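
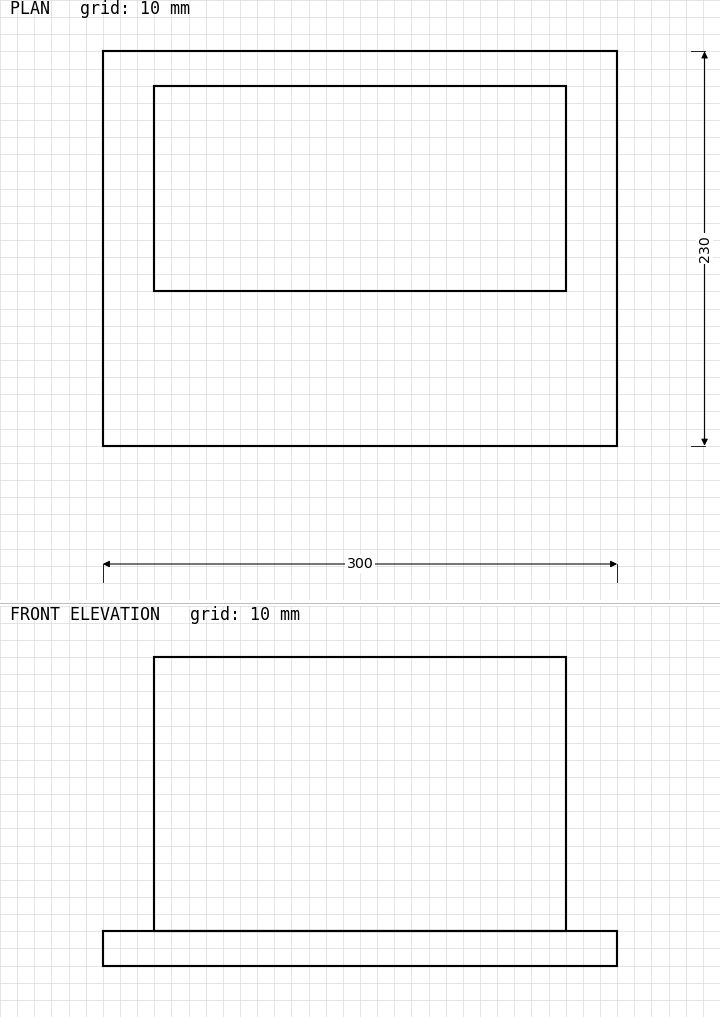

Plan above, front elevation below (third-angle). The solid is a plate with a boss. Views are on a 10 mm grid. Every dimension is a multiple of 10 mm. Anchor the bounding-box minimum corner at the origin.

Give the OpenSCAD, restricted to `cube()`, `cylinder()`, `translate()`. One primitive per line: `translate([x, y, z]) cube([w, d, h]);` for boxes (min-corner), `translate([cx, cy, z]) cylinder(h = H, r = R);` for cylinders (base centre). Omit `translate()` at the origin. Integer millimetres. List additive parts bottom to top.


cube([300, 230, 20]);
translate([30, 90, 20]) cube([240, 120, 160]);


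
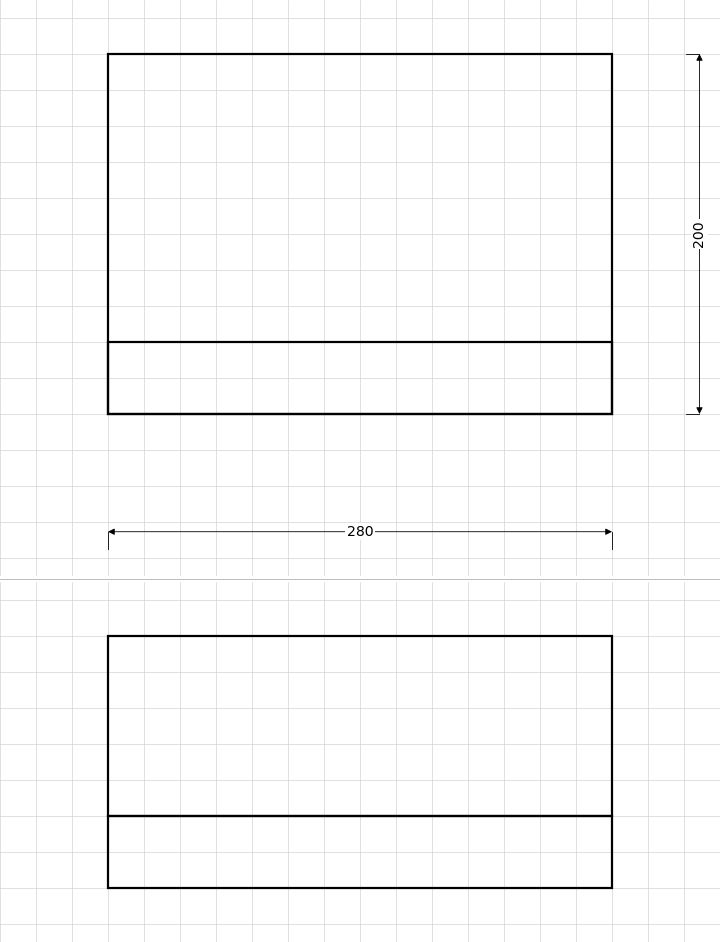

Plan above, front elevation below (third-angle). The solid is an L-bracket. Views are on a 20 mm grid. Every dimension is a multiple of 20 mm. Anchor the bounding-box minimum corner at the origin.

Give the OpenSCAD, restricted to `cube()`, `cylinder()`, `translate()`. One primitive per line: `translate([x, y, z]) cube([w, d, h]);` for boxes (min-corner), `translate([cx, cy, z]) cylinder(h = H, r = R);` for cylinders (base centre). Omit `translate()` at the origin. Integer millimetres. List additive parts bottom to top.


cube([280, 200, 40]);
translate([0, 0, 40]) cube([280, 40, 100]);


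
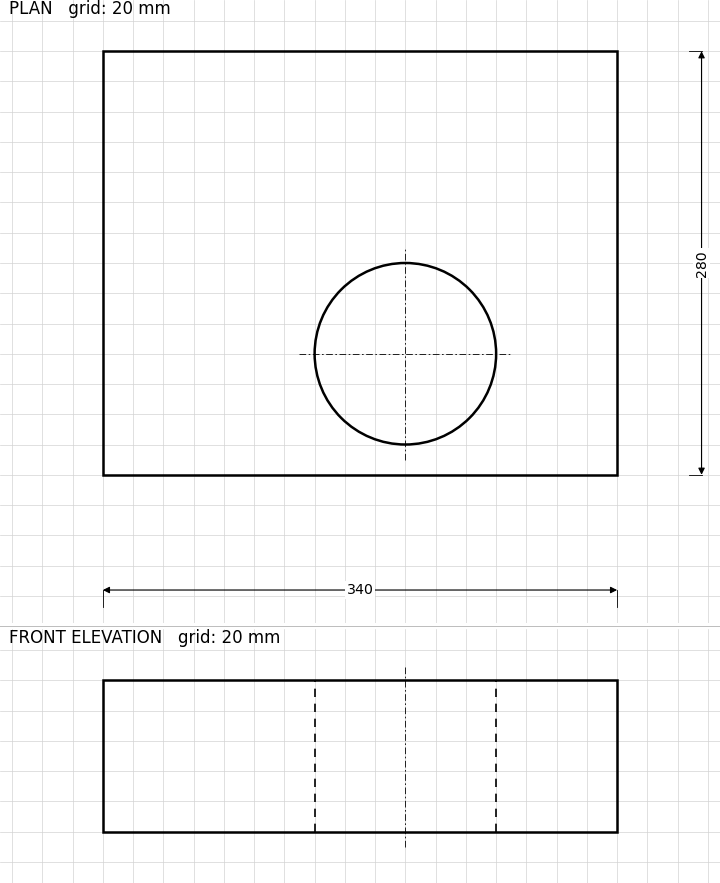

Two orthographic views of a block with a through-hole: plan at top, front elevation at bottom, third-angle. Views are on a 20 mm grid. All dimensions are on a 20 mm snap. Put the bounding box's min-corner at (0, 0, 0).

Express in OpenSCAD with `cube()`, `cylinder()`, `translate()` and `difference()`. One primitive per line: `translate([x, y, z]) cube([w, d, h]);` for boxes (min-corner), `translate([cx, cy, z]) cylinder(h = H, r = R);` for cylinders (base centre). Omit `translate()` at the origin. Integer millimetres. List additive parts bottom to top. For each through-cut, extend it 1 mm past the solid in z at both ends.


difference() {
  cube([340, 280, 100]);
  translate([200, 80, -1]) cylinder(h = 102, r = 60);
}


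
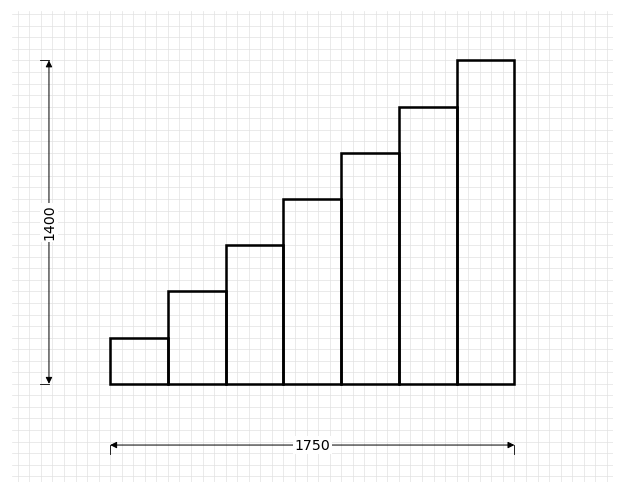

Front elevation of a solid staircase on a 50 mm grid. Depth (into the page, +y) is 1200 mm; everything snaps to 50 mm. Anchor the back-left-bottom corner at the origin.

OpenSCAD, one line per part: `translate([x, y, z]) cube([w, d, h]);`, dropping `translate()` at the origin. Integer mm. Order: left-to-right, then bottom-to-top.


cube([250, 1200, 200]);
translate([250, 0, 0]) cube([250, 1200, 400]);
translate([500, 0, 0]) cube([250, 1200, 600]);
translate([750, 0, 0]) cube([250, 1200, 800]);
translate([1000, 0, 0]) cube([250, 1200, 1000]);
translate([1250, 0, 0]) cube([250, 1200, 1200]);
translate([1500, 0, 0]) cube([250, 1200, 1400]);


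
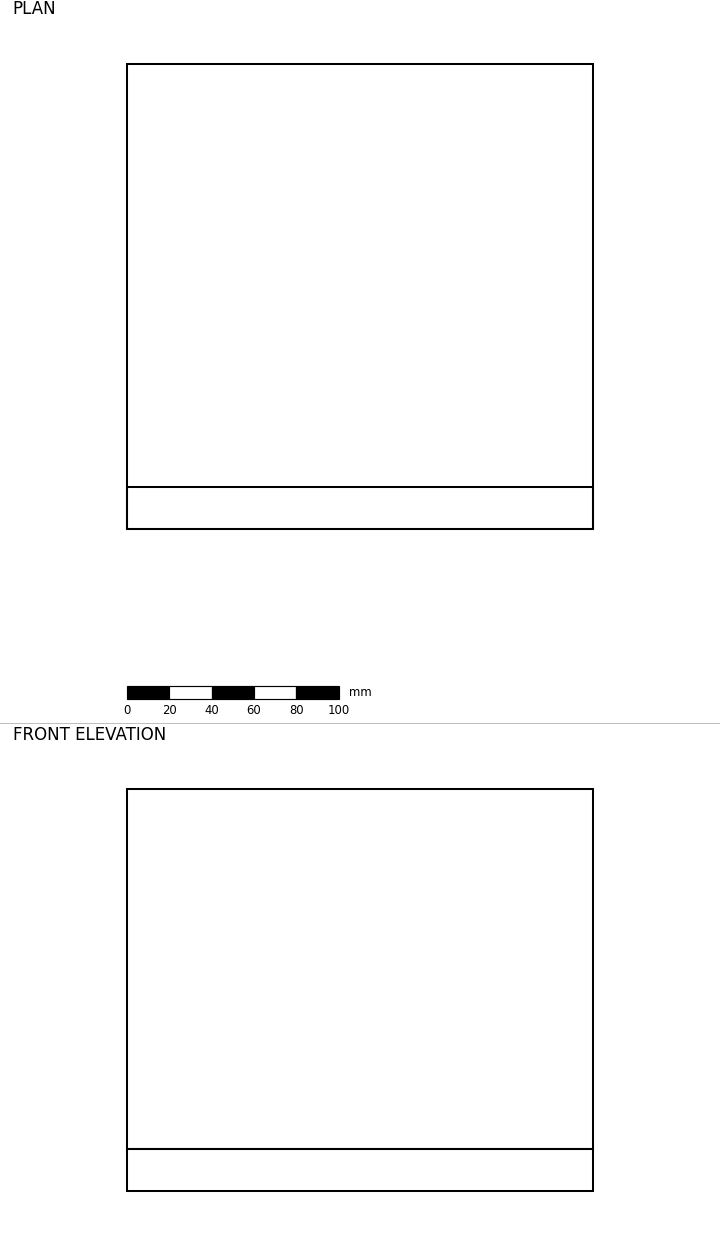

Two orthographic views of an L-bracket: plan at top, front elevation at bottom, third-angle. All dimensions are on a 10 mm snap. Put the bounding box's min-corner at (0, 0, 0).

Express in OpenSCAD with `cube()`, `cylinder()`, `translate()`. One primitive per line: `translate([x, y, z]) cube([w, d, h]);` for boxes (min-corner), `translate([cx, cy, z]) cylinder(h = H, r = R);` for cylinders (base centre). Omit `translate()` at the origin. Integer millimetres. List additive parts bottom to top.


cube([220, 220, 20]);
translate([0, 0, 20]) cube([220, 20, 170]);


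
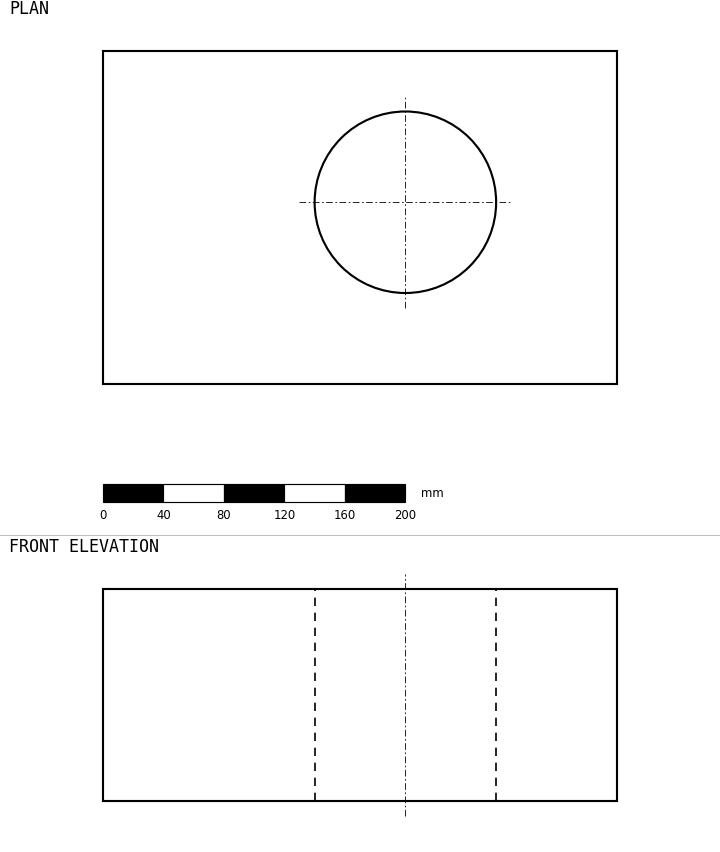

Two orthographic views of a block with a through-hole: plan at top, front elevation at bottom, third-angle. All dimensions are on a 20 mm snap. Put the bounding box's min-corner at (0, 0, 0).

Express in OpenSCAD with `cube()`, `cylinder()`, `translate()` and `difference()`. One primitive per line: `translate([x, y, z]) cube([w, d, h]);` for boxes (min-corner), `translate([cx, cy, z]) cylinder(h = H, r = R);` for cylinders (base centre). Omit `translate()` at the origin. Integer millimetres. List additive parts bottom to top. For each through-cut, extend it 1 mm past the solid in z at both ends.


difference() {
  cube([340, 220, 140]);
  translate([200, 120, -1]) cylinder(h = 142, r = 60);
}


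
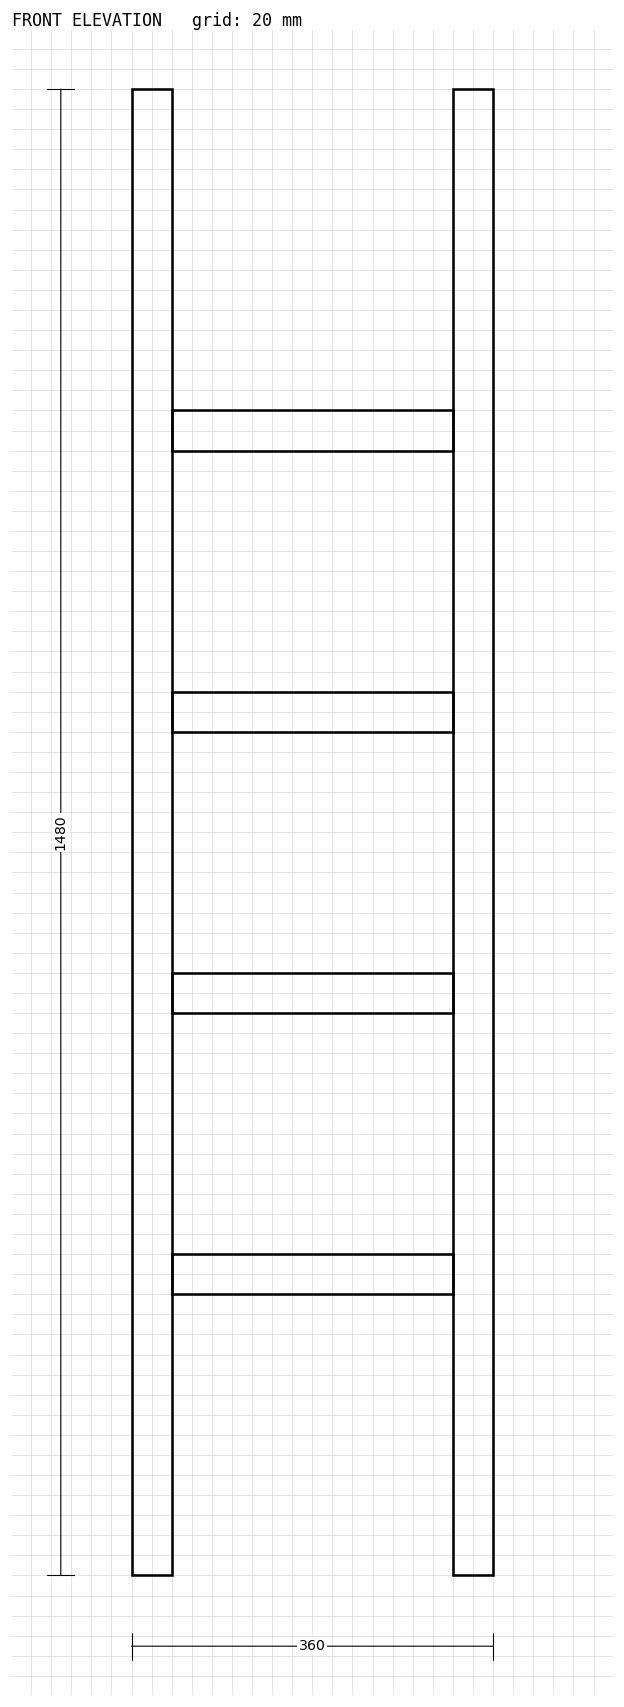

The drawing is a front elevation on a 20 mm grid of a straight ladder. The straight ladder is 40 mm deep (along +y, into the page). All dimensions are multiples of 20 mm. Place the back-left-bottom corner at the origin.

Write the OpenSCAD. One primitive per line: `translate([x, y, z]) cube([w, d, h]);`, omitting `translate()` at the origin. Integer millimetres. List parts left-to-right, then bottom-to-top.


cube([40, 40, 1480]);
translate([40, 0, 280]) cube([280, 40, 40]);
translate([40, 0, 560]) cube([280, 40, 40]);
translate([40, 0, 840]) cube([280, 40, 40]);
translate([40, 0, 1120]) cube([280, 40, 40]);
translate([320, 0, 0]) cube([40, 40, 1480]);


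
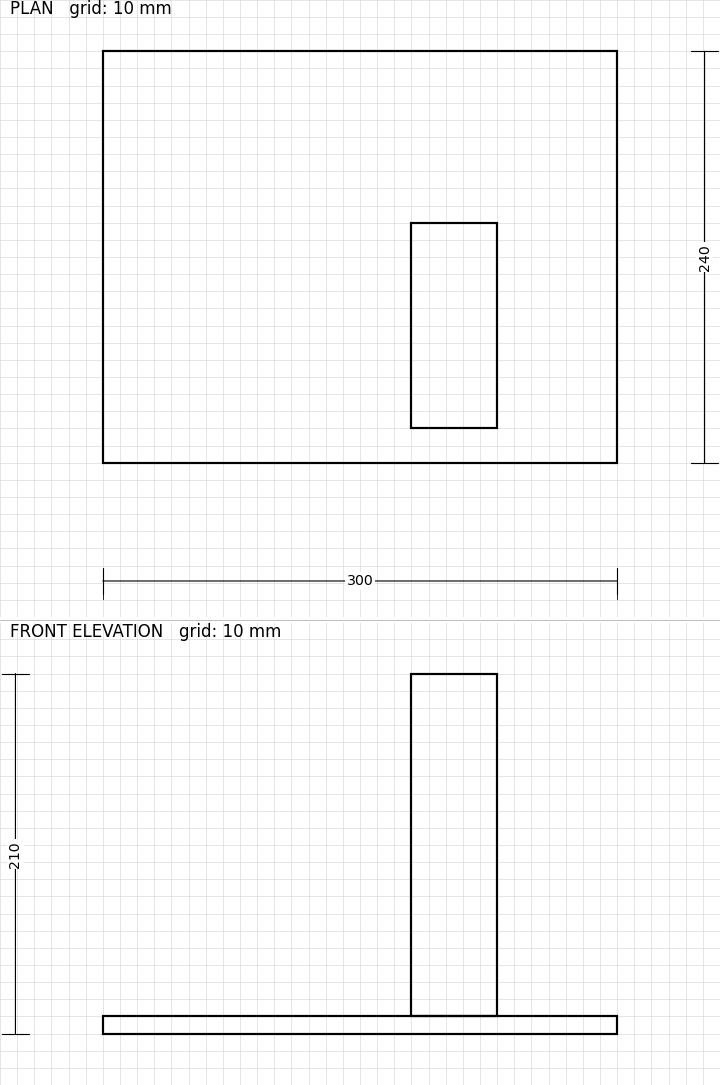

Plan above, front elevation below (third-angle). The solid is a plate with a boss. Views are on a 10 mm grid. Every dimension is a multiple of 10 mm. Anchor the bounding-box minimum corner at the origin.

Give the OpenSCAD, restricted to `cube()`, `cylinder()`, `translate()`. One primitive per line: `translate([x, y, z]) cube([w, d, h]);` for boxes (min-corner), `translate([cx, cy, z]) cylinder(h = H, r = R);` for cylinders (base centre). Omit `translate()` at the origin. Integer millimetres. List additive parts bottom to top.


cube([300, 240, 10]);
translate([180, 20, 10]) cube([50, 120, 200]);


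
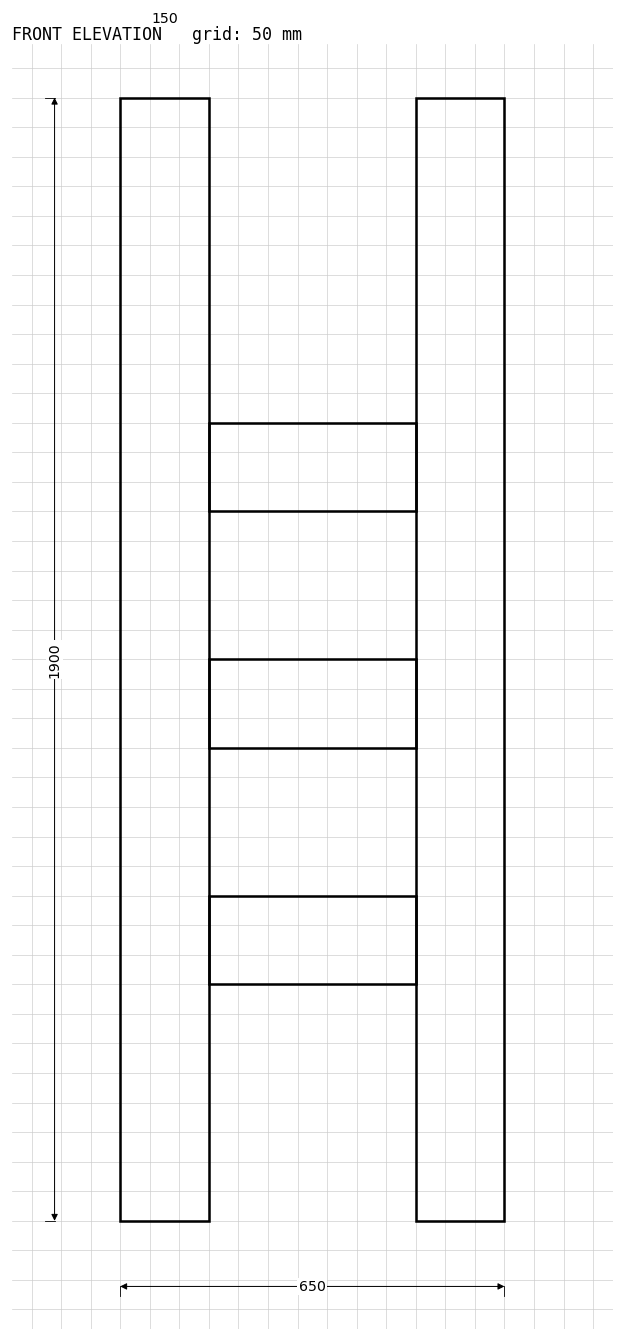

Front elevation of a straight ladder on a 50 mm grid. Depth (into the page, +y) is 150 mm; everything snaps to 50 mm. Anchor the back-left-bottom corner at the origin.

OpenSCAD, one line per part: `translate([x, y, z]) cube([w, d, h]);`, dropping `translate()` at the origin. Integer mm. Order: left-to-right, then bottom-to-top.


cube([150, 150, 1900]);
translate([150, 0, 400]) cube([350, 150, 150]);
translate([150, 0, 800]) cube([350, 150, 150]);
translate([150, 0, 1200]) cube([350, 150, 150]);
translate([500, 0, 0]) cube([150, 150, 1900]);


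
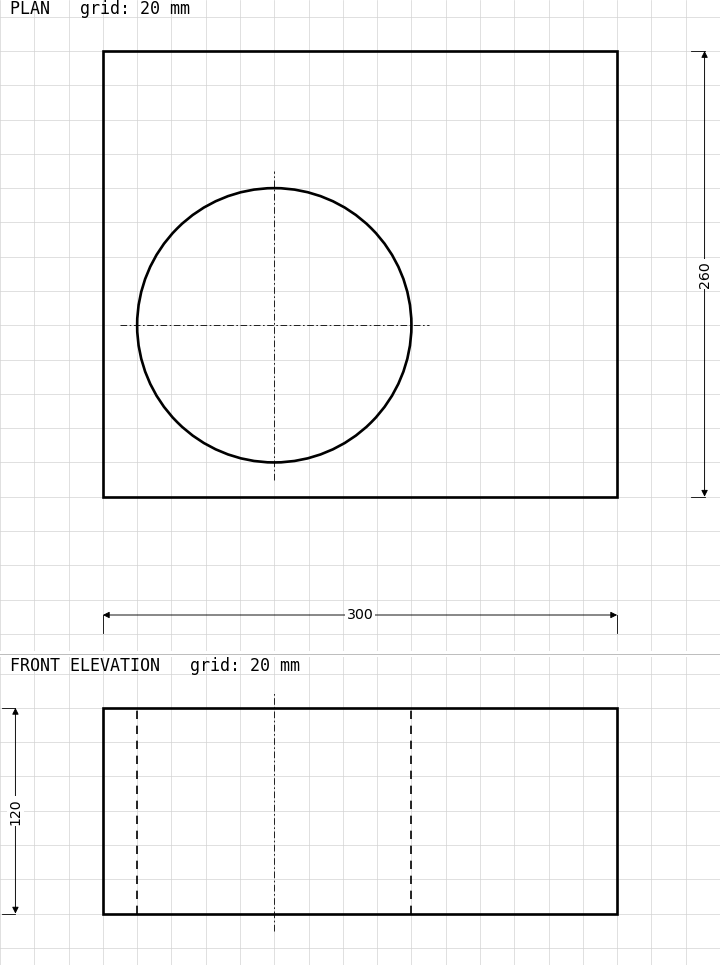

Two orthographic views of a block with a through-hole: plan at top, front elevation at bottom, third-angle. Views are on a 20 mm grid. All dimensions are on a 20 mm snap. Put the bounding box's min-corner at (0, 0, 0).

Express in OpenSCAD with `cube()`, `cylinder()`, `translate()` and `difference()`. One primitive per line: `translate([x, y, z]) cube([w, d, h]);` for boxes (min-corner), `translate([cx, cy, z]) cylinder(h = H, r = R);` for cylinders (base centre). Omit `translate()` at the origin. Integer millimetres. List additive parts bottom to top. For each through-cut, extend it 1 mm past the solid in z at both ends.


difference() {
  cube([300, 260, 120]);
  translate([100, 100, -1]) cylinder(h = 122, r = 80);
}


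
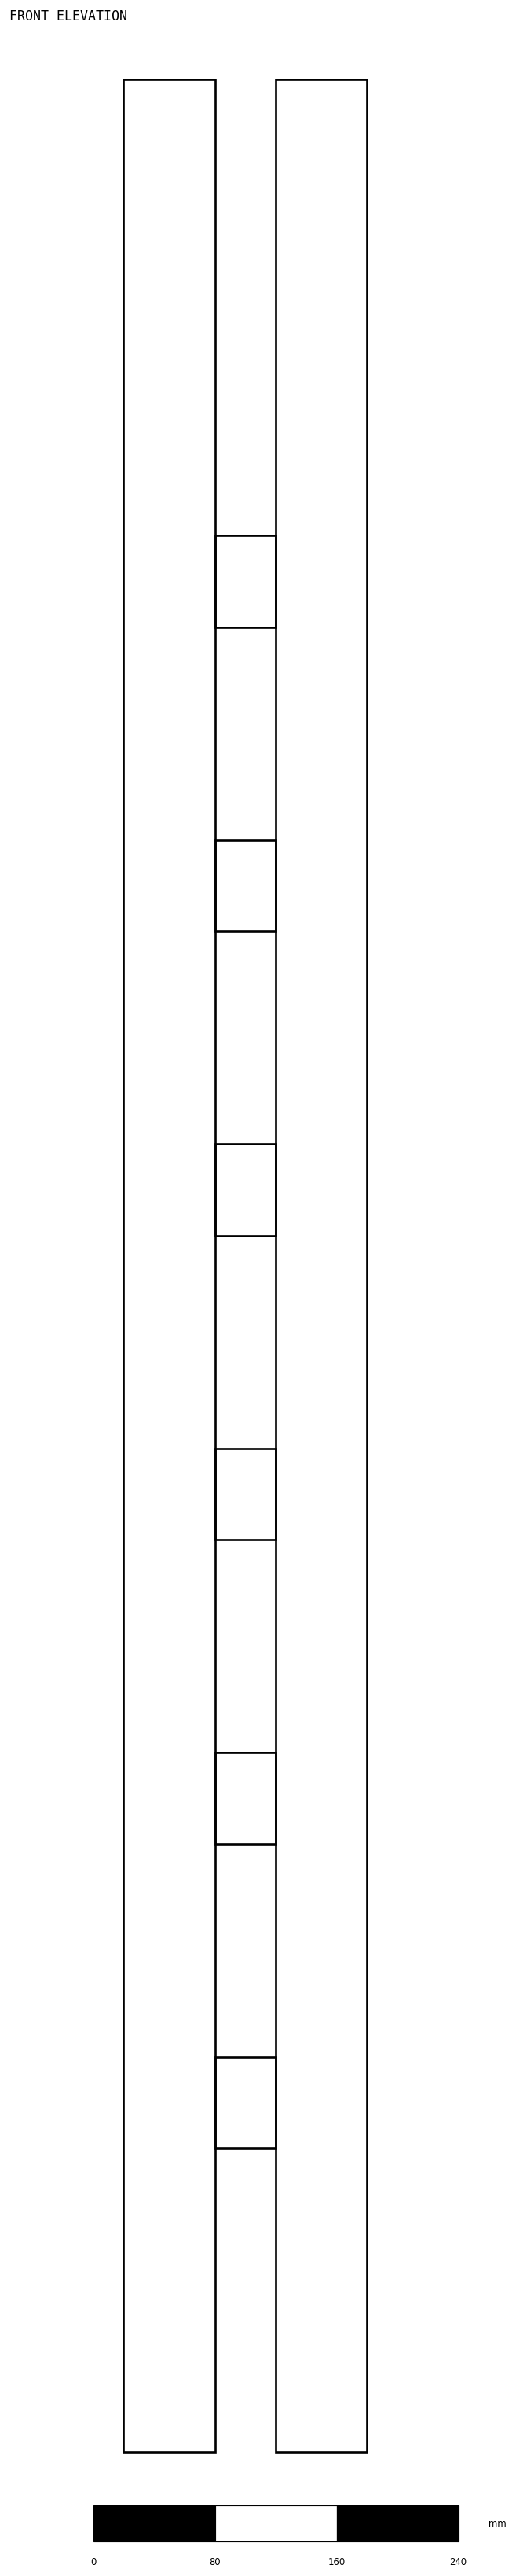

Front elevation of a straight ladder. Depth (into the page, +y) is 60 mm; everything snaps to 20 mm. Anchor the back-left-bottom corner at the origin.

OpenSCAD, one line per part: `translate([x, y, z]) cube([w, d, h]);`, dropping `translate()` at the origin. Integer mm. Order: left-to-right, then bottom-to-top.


cube([60, 60, 1560]);
translate([60, 0, 200]) cube([40, 60, 60]);
translate([60, 0, 400]) cube([40, 60, 60]);
translate([60, 0, 600]) cube([40, 60, 60]);
translate([60, 0, 800]) cube([40, 60, 60]);
translate([60, 0, 1000]) cube([40, 60, 60]);
translate([60, 0, 1200]) cube([40, 60, 60]);
translate([100, 0, 0]) cube([60, 60, 1560]);


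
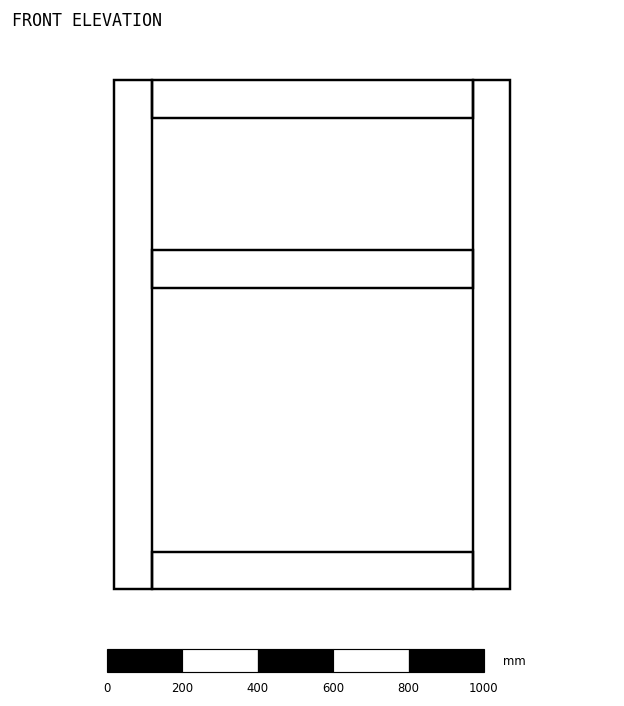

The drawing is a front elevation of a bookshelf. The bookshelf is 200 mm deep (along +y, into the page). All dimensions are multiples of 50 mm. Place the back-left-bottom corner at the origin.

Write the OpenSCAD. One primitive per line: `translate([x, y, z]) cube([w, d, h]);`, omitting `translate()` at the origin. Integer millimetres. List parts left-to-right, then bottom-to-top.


cube([100, 200, 1350]);
translate([100, 0, 0]) cube([850, 200, 100]);
translate([100, 0, 800]) cube([850, 200, 100]);
translate([100, 0, 1250]) cube([850, 200, 100]);
translate([950, 0, 0]) cube([100, 200, 1350]);


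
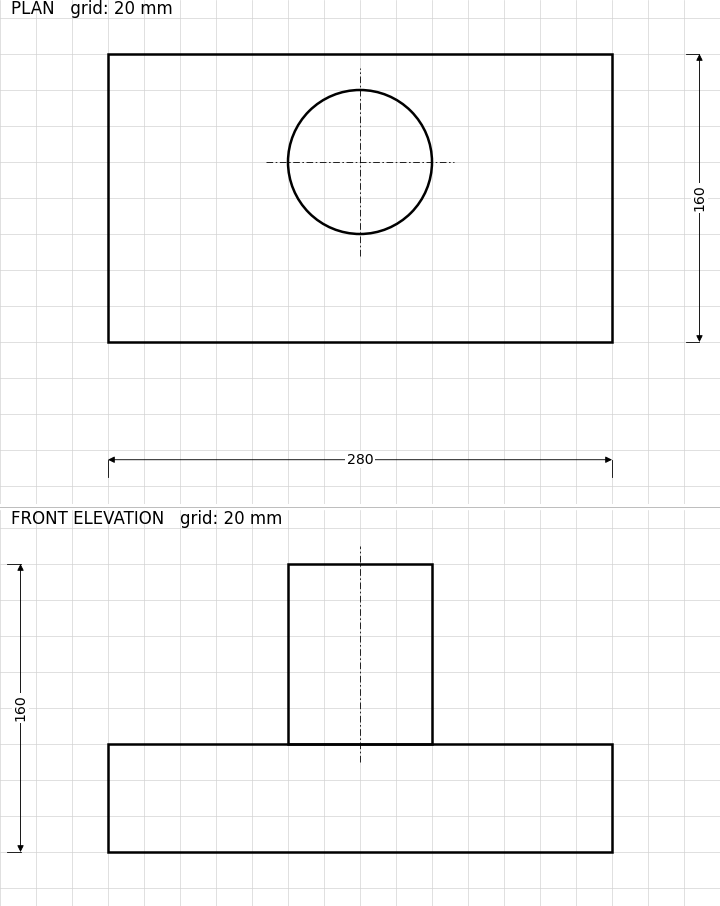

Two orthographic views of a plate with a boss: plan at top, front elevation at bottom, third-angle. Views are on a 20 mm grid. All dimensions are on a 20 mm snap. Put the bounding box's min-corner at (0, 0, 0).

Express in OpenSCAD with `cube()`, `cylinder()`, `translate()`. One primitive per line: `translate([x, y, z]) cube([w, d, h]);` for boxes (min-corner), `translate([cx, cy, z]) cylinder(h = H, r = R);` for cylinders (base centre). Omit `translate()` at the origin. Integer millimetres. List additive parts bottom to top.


cube([280, 160, 60]);
translate([140, 100, 60]) cylinder(h = 100, r = 40);


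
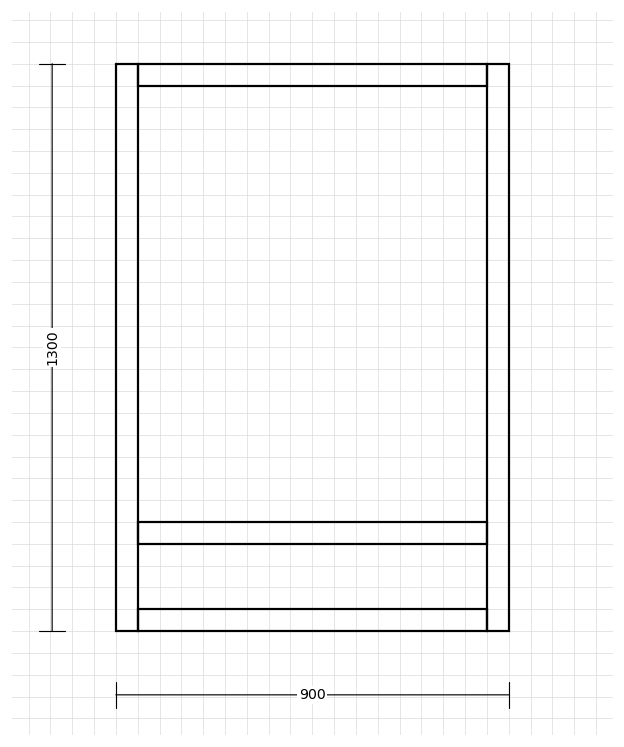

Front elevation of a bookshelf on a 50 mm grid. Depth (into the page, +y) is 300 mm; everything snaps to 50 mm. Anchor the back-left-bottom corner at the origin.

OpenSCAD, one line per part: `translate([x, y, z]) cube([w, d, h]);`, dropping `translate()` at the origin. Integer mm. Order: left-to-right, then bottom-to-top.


cube([50, 300, 1300]);
translate([50, 0, 0]) cube([800, 300, 50]);
translate([50, 0, 200]) cube([800, 300, 50]);
translate([50, 0, 1250]) cube([800, 300, 50]);
translate([850, 0, 0]) cube([50, 300, 1300]);


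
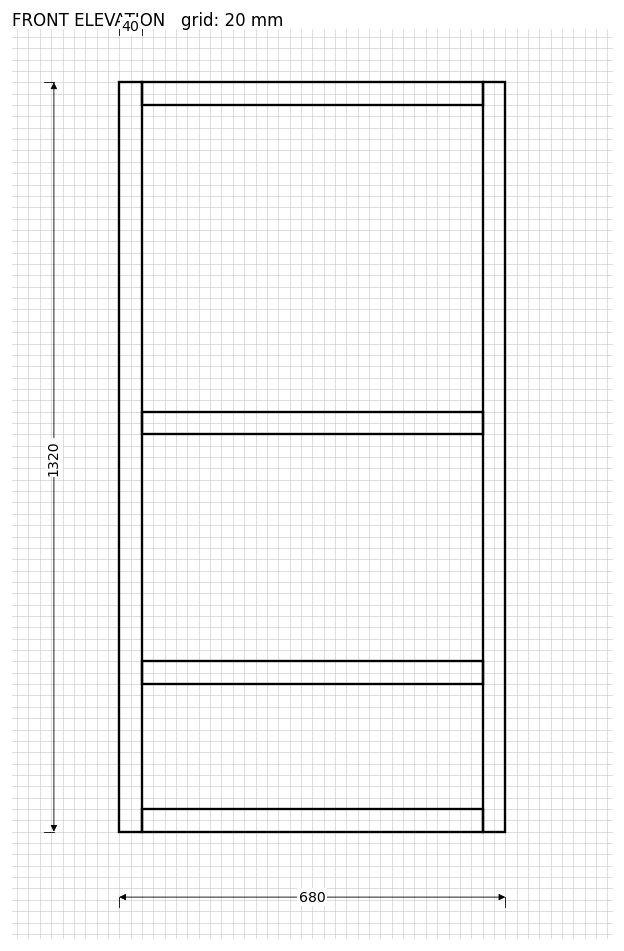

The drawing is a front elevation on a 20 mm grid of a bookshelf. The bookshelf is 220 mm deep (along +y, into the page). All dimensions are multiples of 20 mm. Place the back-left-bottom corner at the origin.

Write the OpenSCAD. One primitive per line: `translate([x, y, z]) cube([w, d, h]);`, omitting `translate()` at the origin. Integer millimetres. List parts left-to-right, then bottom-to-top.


cube([40, 220, 1320]);
translate([40, 0, 0]) cube([600, 220, 40]);
translate([40, 0, 260]) cube([600, 220, 40]);
translate([40, 0, 700]) cube([600, 220, 40]);
translate([40, 0, 1280]) cube([600, 220, 40]);
translate([640, 0, 0]) cube([40, 220, 1320]);


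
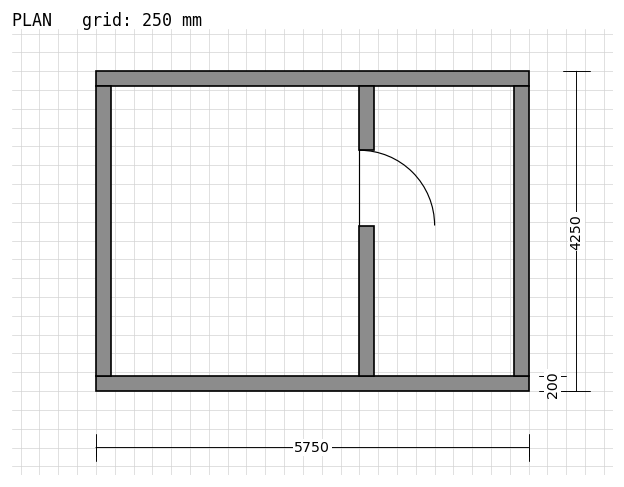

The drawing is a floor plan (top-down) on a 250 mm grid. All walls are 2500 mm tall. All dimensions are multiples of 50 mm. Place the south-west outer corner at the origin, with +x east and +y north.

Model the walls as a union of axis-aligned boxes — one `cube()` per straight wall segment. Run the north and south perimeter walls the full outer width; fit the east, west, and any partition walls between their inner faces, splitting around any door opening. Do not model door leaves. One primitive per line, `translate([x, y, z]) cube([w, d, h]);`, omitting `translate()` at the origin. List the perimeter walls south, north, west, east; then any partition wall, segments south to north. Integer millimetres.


cube([5750, 200, 2500]);
translate([0, 4050, 0]) cube([5750, 200, 2500]);
translate([0, 200, 0]) cube([200, 3850, 2500]);
translate([5550, 200, 0]) cube([200, 3850, 2500]);
translate([3500, 200, 0]) cube([200, 2000, 2500]);
translate([3500, 3200, 0]) cube([200, 850, 2500]);


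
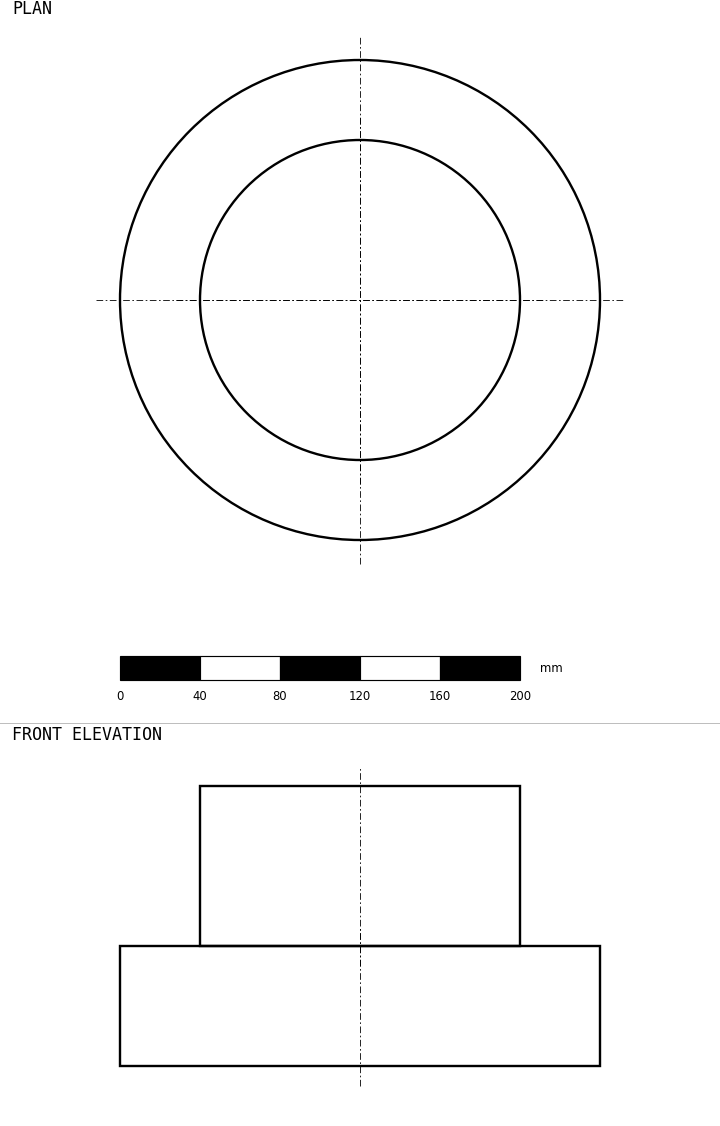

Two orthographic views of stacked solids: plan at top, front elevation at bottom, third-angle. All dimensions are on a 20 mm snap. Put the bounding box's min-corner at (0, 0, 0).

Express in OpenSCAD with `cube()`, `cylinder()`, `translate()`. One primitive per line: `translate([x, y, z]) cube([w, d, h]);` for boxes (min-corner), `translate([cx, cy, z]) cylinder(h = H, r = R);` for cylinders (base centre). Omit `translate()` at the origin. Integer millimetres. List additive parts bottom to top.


translate([120, 120, 0]) cylinder(h = 60, r = 120);
translate([120, 120, 60]) cylinder(h = 80, r = 80);


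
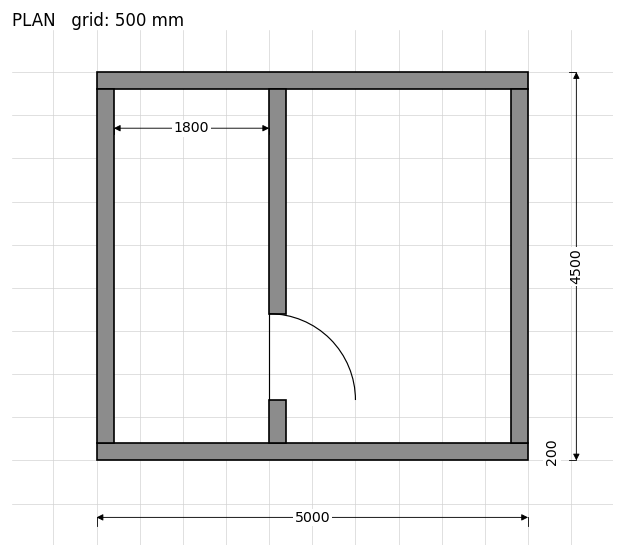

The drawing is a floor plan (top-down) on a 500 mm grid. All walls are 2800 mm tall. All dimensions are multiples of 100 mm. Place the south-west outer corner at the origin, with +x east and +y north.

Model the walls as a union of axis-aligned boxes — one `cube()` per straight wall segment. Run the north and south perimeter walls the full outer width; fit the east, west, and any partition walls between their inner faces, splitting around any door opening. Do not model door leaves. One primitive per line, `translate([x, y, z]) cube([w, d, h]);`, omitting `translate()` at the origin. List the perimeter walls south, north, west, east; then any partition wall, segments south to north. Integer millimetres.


cube([5000, 200, 2800]);
translate([0, 4300, 0]) cube([5000, 200, 2800]);
translate([0, 200, 0]) cube([200, 4100, 2800]);
translate([4800, 200, 0]) cube([200, 4100, 2800]);
translate([2000, 200, 0]) cube([200, 500, 2800]);
translate([2000, 1700, 0]) cube([200, 2600, 2800]);


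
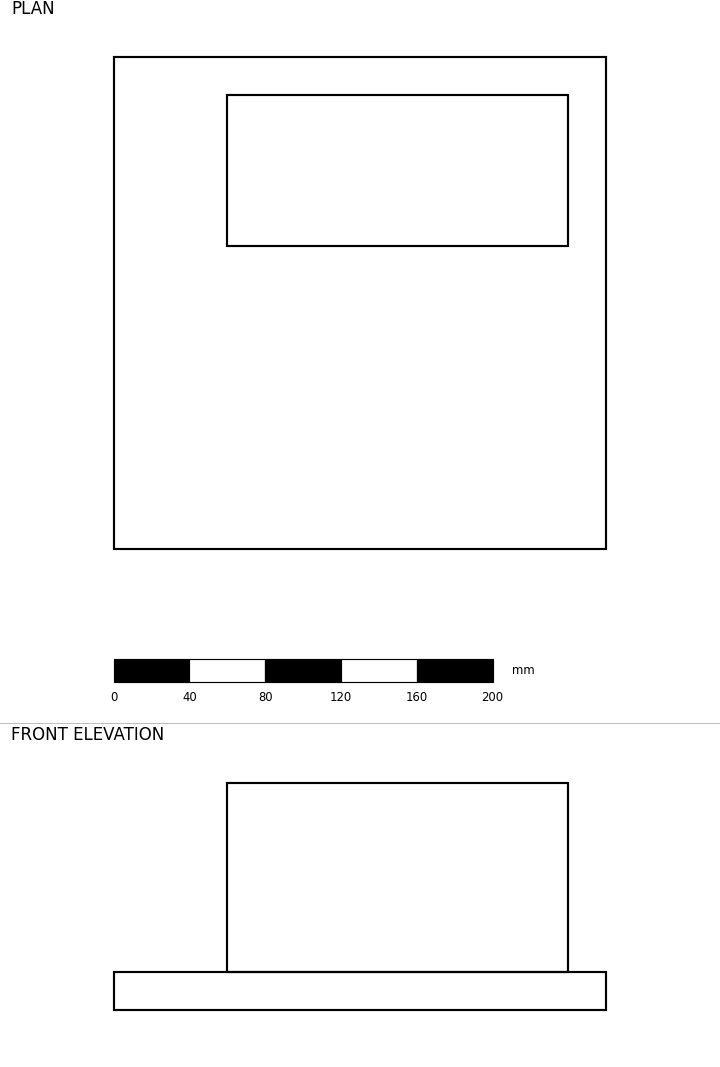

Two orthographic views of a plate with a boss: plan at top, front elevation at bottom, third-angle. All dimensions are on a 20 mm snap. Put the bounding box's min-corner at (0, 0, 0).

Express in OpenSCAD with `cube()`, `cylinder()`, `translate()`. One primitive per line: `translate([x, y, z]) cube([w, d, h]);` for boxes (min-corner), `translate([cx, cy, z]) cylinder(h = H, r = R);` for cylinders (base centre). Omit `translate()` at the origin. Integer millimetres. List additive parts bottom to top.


cube([260, 260, 20]);
translate([60, 160, 20]) cube([180, 80, 100]);


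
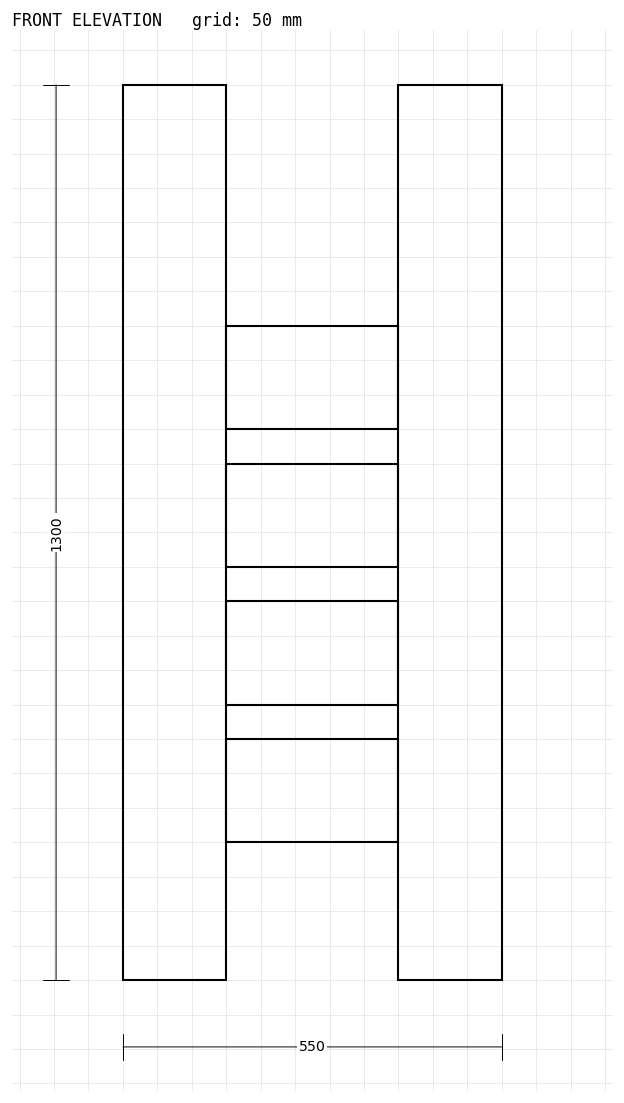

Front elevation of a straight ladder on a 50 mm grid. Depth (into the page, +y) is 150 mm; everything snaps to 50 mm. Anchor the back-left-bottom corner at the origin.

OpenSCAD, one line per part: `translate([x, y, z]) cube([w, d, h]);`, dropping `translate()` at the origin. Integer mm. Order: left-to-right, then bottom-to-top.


cube([150, 150, 1300]);
translate([150, 0, 200]) cube([250, 150, 150]);
translate([150, 0, 400]) cube([250, 150, 150]);
translate([150, 0, 600]) cube([250, 150, 150]);
translate([150, 0, 800]) cube([250, 150, 150]);
translate([400, 0, 0]) cube([150, 150, 1300]);


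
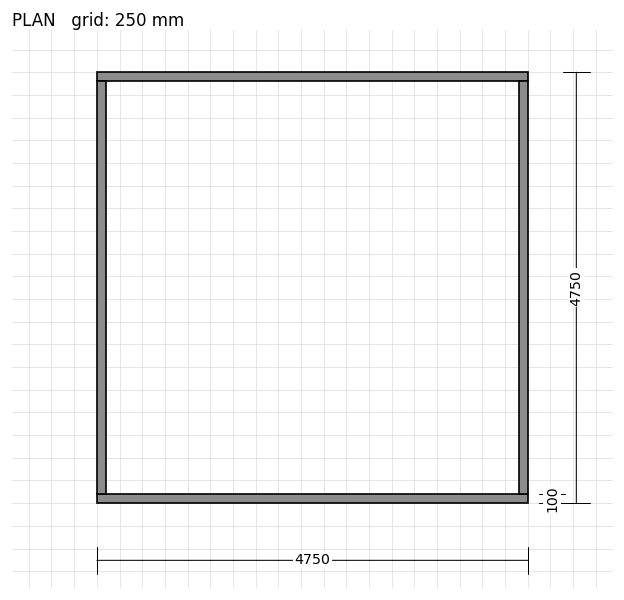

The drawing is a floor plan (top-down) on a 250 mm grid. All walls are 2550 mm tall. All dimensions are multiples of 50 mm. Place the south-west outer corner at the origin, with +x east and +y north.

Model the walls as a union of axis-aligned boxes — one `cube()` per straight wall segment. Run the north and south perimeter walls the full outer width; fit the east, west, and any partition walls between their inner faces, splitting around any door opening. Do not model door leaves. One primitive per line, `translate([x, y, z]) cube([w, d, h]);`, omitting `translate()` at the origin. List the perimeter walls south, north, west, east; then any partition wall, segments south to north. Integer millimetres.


cube([4750, 100, 2550]);
translate([0, 4650, 0]) cube([4750, 100, 2550]);
translate([0, 100, 0]) cube([100, 4550, 2550]);
translate([4650, 100, 0]) cube([100, 4550, 2550]);


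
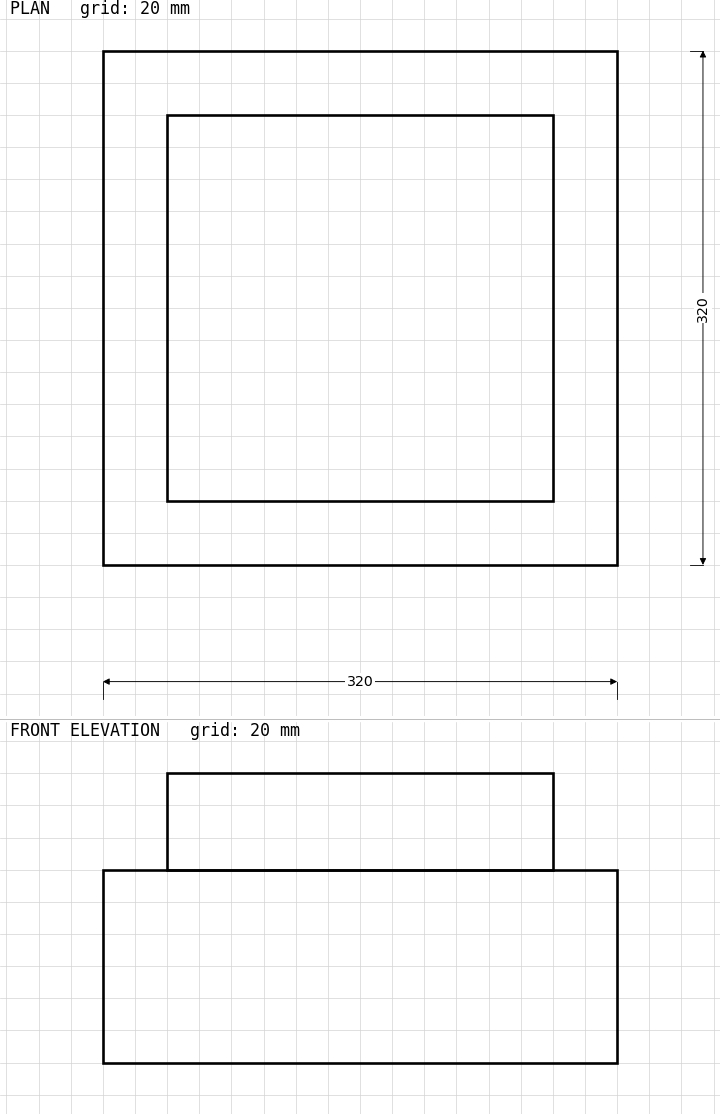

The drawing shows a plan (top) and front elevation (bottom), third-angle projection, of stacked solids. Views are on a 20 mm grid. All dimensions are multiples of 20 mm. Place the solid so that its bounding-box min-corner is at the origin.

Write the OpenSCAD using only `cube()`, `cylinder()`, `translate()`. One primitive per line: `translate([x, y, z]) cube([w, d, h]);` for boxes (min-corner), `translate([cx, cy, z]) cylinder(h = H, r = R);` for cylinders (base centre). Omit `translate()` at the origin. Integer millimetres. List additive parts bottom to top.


cube([320, 320, 120]);
translate([40, 40, 120]) cube([240, 240, 60]);


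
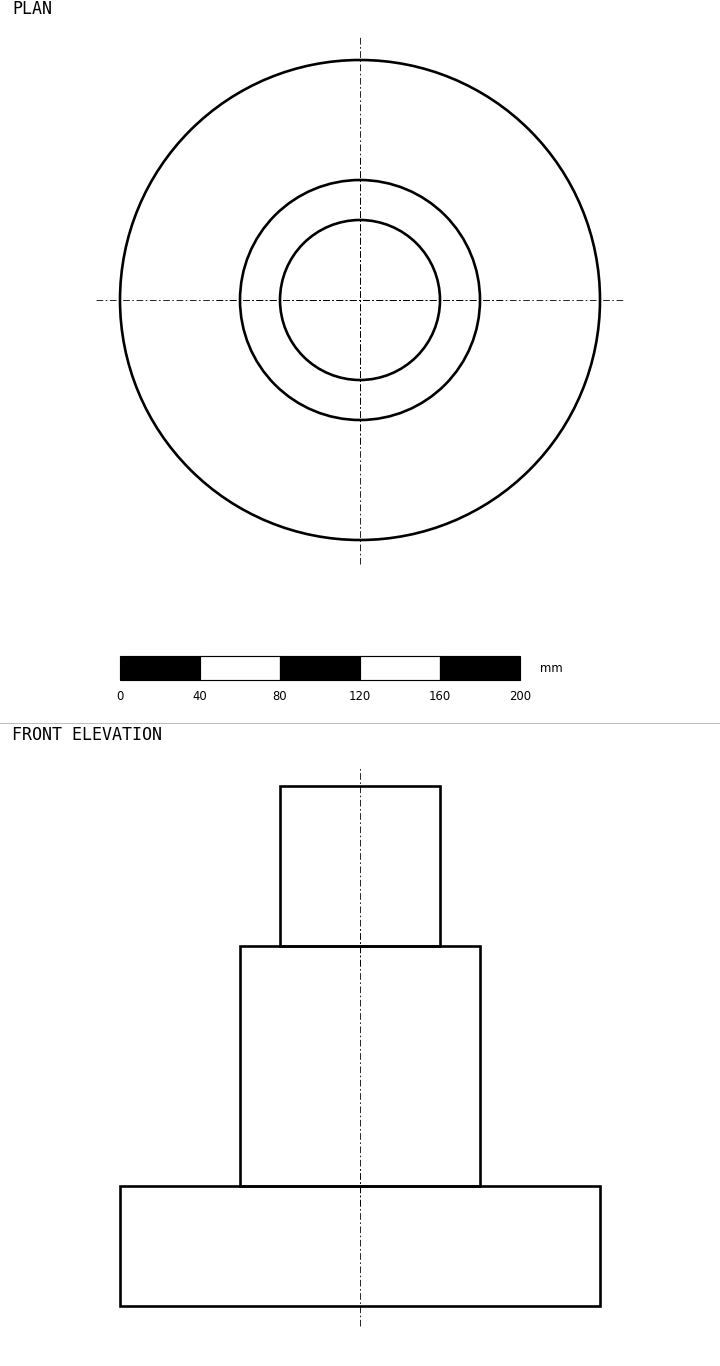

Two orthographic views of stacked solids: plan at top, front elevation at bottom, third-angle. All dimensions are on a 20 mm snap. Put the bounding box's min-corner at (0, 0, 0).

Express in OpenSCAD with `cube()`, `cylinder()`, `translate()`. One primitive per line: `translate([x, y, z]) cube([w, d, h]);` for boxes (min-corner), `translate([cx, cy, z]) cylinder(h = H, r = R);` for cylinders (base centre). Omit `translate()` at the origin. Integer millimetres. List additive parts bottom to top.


translate([120, 120, 0]) cylinder(h = 60, r = 120);
translate([120, 120, 60]) cylinder(h = 120, r = 60);
translate([120, 120, 180]) cylinder(h = 80, r = 40);


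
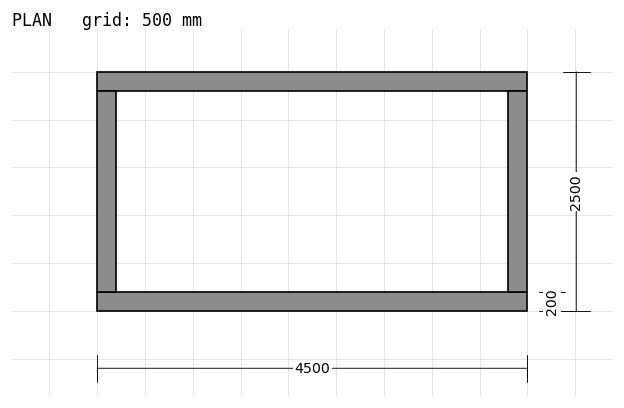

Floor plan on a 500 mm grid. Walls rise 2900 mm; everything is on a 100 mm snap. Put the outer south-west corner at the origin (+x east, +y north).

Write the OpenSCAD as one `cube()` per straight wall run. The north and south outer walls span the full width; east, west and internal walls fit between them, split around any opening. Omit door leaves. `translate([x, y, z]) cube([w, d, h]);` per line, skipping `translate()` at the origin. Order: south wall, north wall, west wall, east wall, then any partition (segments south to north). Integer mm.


cube([4500, 200, 2900]);
translate([0, 2300, 0]) cube([4500, 200, 2900]);
translate([0, 200, 0]) cube([200, 2100, 2900]);
translate([4300, 200, 0]) cube([200, 2100, 2900]);


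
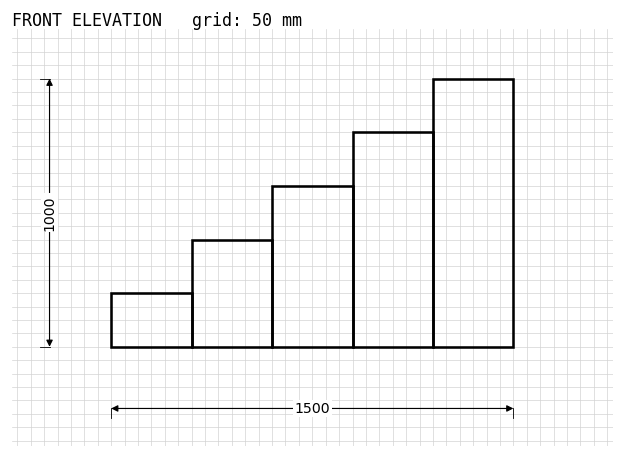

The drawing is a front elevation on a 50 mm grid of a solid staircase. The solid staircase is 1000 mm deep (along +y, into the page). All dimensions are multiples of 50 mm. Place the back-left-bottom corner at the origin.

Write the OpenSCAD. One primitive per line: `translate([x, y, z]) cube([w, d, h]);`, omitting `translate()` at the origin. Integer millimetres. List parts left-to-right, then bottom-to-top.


cube([300, 1000, 200]);
translate([300, 0, 0]) cube([300, 1000, 400]);
translate([600, 0, 0]) cube([300, 1000, 600]);
translate([900, 0, 0]) cube([300, 1000, 800]);
translate([1200, 0, 0]) cube([300, 1000, 1000]);


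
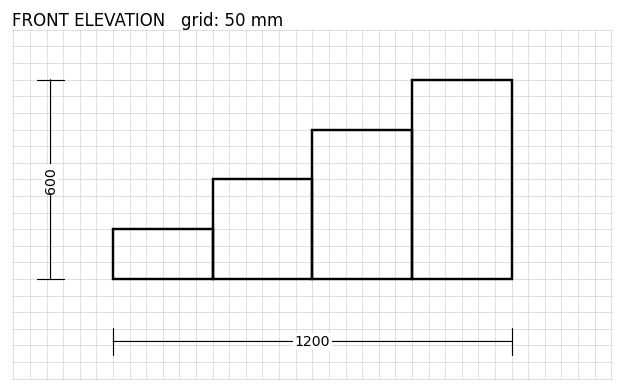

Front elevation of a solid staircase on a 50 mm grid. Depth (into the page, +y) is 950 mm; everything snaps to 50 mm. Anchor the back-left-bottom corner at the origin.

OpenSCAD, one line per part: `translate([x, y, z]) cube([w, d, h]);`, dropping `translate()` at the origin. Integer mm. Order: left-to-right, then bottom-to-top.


cube([300, 950, 150]);
translate([300, 0, 0]) cube([300, 950, 300]);
translate([600, 0, 0]) cube([300, 950, 450]);
translate([900, 0, 0]) cube([300, 950, 600]);


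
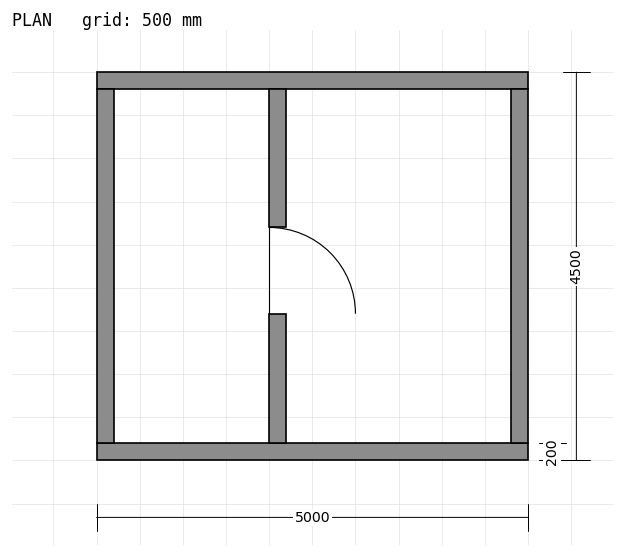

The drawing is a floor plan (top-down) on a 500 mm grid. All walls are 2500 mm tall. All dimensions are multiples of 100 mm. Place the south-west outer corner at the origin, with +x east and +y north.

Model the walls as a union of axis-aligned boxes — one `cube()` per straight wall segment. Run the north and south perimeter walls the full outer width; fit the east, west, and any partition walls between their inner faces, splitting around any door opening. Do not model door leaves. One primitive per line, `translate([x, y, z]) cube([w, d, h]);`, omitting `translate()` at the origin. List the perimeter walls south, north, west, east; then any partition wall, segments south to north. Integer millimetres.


cube([5000, 200, 2500]);
translate([0, 4300, 0]) cube([5000, 200, 2500]);
translate([0, 200, 0]) cube([200, 4100, 2500]);
translate([4800, 200, 0]) cube([200, 4100, 2500]);
translate([2000, 200, 0]) cube([200, 1500, 2500]);
translate([2000, 2700, 0]) cube([200, 1600, 2500]);


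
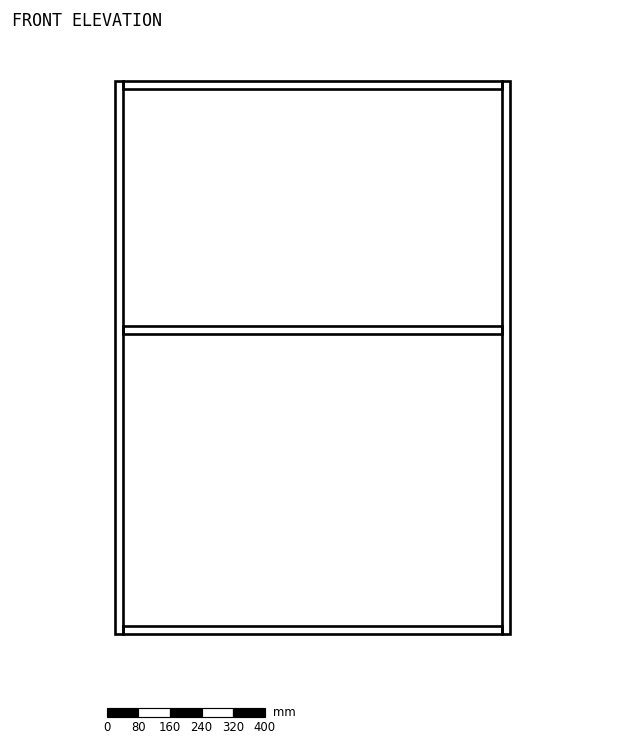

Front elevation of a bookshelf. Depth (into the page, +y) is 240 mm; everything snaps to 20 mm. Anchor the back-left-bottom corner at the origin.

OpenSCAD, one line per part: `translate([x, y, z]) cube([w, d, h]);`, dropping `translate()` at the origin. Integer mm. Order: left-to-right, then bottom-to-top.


cube([20, 240, 1400]);
translate([20, 0, 0]) cube([960, 240, 20]);
translate([20, 0, 760]) cube([960, 240, 20]);
translate([20, 0, 1380]) cube([960, 240, 20]);
translate([980, 0, 0]) cube([20, 240, 1400]);


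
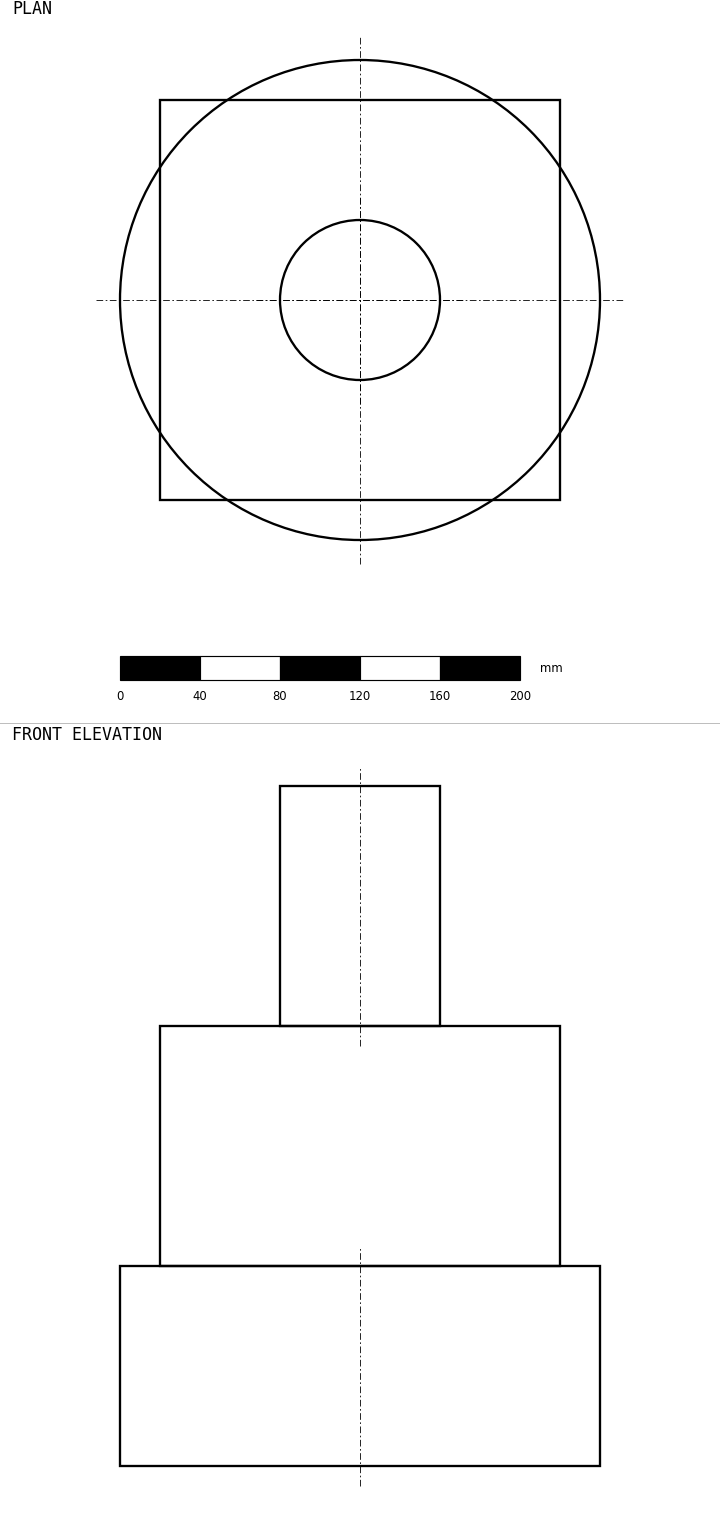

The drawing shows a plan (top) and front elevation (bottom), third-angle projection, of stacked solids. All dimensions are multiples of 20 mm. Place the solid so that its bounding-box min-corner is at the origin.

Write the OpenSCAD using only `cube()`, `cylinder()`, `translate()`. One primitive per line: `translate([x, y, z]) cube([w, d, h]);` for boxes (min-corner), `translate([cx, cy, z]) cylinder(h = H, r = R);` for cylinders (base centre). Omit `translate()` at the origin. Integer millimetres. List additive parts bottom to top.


translate([120, 120, 0]) cylinder(h = 100, r = 120);
translate([20, 20, 100]) cube([200, 200, 120]);
translate([120, 120, 220]) cylinder(h = 120, r = 40);


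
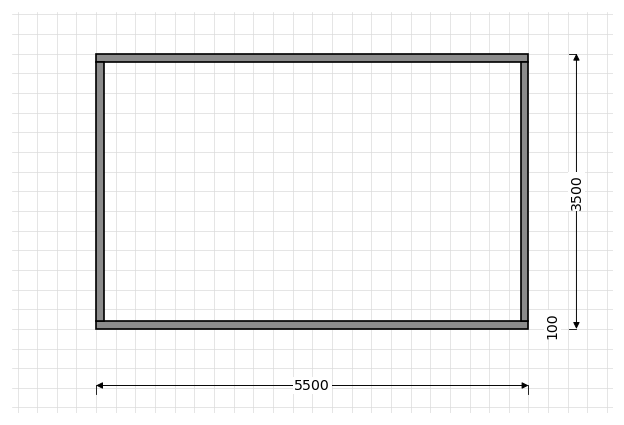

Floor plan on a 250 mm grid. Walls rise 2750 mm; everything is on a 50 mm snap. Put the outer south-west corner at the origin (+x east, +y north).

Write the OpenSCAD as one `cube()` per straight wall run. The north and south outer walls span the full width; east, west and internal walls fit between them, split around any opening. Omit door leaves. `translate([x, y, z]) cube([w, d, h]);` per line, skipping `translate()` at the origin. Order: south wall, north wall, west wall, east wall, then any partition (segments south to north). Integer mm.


cube([5500, 100, 2750]);
translate([0, 3400, 0]) cube([5500, 100, 2750]);
translate([0, 100, 0]) cube([100, 3300, 2750]);
translate([5400, 100, 0]) cube([100, 3300, 2750]);


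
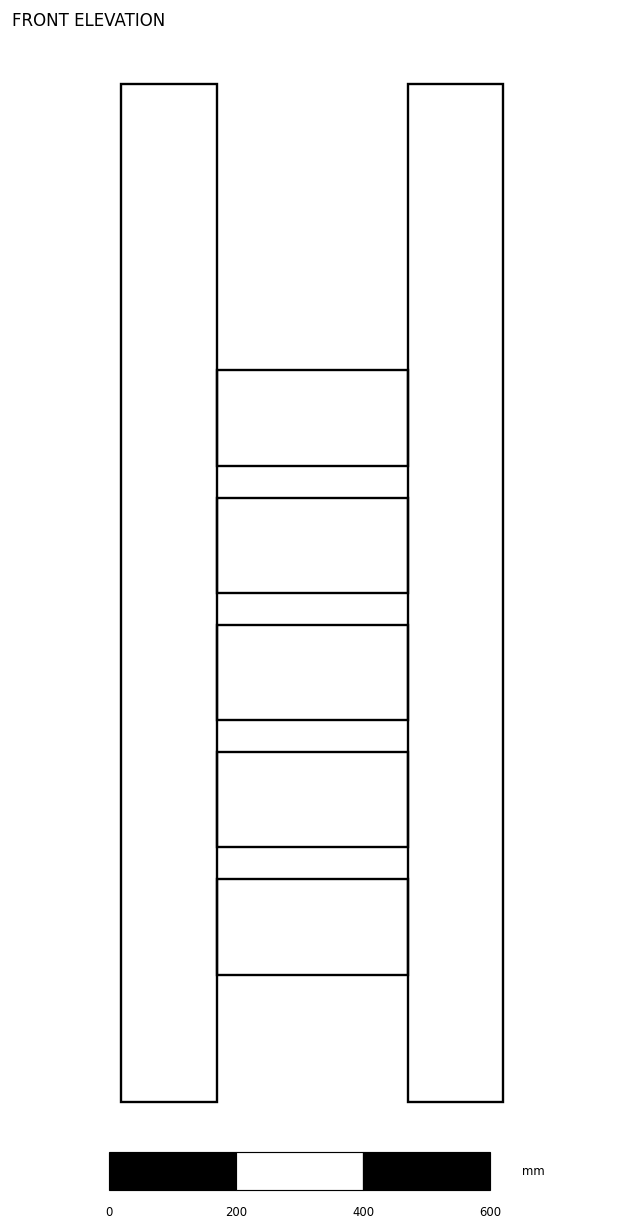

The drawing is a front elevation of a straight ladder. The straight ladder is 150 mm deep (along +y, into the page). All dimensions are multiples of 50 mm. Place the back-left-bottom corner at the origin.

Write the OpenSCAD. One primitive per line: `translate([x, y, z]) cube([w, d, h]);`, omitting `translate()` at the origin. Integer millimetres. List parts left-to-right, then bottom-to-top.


cube([150, 150, 1600]);
translate([150, 0, 200]) cube([300, 150, 150]);
translate([150, 0, 400]) cube([300, 150, 150]);
translate([150, 0, 600]) cube([300, 150, 150]);
translate([150, 0, 800]) cube([300, 150, 150]);
translate([150, 0, 1000]) cube([300, 150, 150]);
translate([450, 0, 0]) cube([150, 150, 1600]);


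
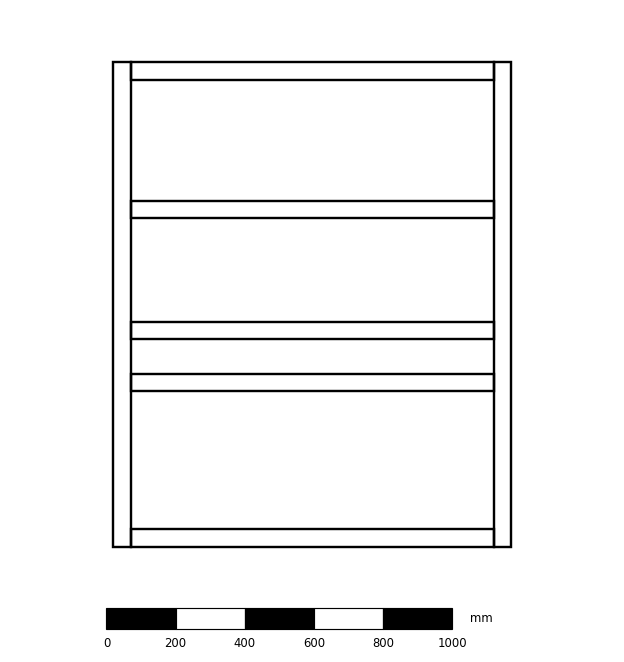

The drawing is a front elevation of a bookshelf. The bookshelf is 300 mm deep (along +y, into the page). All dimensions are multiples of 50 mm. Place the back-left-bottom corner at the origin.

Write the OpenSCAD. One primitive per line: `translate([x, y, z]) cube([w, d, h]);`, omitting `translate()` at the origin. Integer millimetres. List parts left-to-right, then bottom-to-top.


cube([50, 300, 1400]);
translate([50, 0, 0]) cube([1050, 300, 50]);
translate([50, 0, 450]) cube([1050, 300, 50]);
translate([50, 0, 600]) cube([1050, 300, 50]);
translate([50, 0, 950]) cube([1050, 300, 50]);
translate([50, 0, 1350]) cube([1050, 300, 50]);
translate([1100, 0, 0]) cube([50, 300, 1400]);


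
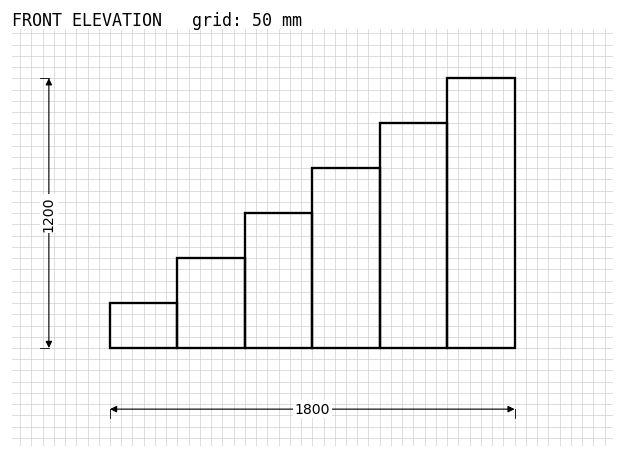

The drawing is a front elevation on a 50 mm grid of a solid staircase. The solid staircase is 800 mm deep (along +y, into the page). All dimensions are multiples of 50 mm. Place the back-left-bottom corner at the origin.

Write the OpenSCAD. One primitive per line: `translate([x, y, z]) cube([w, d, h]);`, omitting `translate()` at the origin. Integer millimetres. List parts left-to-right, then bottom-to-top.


cube([300, 800, 200]);
translate([300, 0, 0]) cube([300, 800, 400]);
translate([600, 0, 0]) cube([300, 800, 600]);
translate([900, 0, 0]) cube([300, 800, 800]);
translate([1200, 0, 0]) cube([300, 800, 1000]);
translate([1500, 0, 0]) cube([300, 800, 1200]);


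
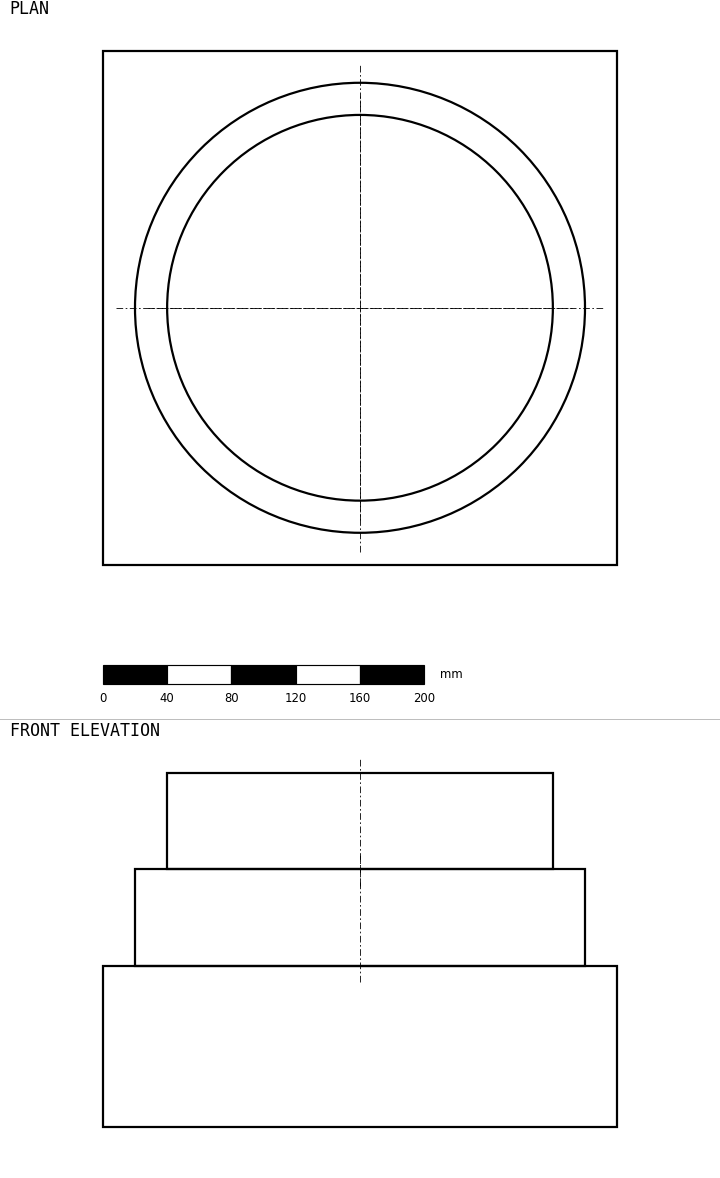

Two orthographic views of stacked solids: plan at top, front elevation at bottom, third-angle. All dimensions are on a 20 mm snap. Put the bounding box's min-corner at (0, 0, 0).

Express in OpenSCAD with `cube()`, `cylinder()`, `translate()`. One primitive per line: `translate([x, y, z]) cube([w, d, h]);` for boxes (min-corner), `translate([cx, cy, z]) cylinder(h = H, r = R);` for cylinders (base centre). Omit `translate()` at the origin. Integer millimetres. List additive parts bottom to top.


cube([320, 320, 100]);
translate([160, 160, 100]) cylinder(h = 60, r = 140);
translate([160, 160, 160]) cylinder(h = 60, r = 120);


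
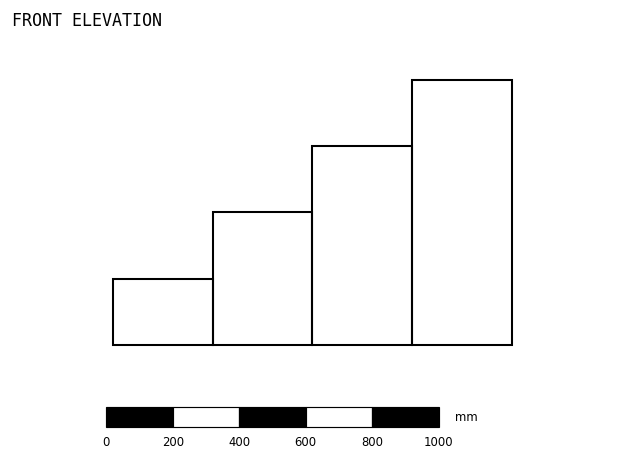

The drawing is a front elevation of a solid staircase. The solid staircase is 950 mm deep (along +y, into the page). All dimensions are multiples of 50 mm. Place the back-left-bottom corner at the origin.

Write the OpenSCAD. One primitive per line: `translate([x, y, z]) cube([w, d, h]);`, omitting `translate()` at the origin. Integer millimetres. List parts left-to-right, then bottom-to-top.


cube([300, 950, 200]);
translate([300, 0, 0]) cube([300, 950, 400]);
translate([600, 0, 0]) cube([300, 950, 600]);
translate([900, 0, 0]) cube([300, 950, 800]);


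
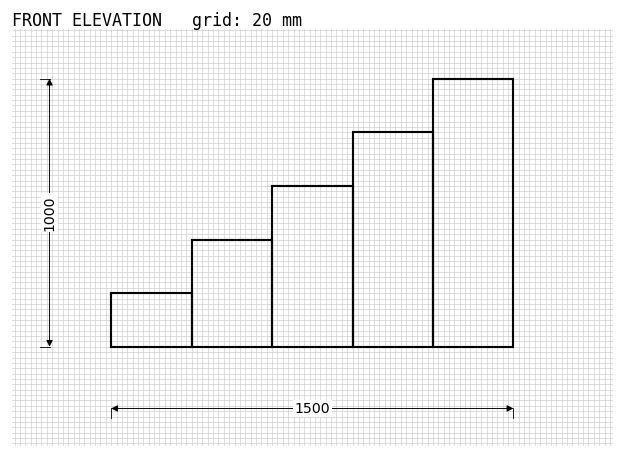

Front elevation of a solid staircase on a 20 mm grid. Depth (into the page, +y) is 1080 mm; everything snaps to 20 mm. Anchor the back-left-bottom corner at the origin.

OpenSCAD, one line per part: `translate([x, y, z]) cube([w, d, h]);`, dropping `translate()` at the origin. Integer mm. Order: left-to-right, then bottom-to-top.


cube([300, 1080, 200]);
translate([300, 0, 0]) cube([300, 1080, 400]);
translate([600, 0, 0]) cube([300, 1080, 600]);
translate([900, 0, 0]) cube([300, 1080, 800]);
translate([1200, 0, 0]) cube([300, 1080, 1000]);


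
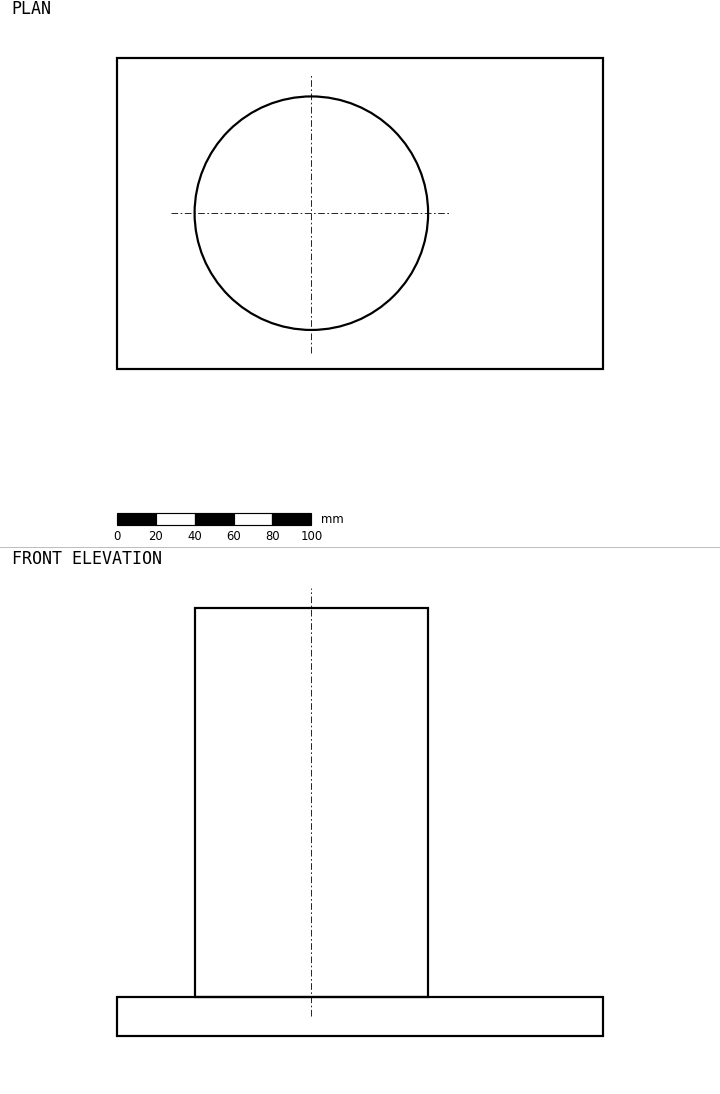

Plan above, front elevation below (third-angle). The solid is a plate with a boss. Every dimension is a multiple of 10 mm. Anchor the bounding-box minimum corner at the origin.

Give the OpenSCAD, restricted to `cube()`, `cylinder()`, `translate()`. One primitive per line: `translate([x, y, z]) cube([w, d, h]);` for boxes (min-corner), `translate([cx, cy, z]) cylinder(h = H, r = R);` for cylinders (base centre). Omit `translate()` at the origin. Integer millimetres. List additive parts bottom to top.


cube([250, 160, 20]);
translate([100, 80, 20]) cylinder(h = 200, r = 60);
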